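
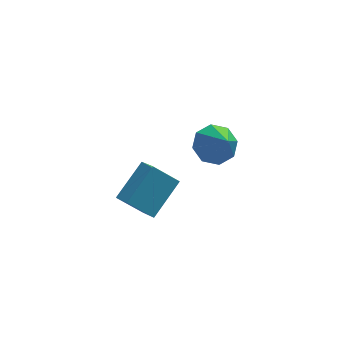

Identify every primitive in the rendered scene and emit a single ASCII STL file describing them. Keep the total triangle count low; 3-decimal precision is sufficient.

solid 
facet normal -0.169 0.626 -0.762
outer loop
vertex 3.746 -1.671 0.864
vertex 3.228 -2.204 0.541
vertex 3.164 -1.587 1.062
endloop
endfacet
facet normal 0.345 0.446 0.826
outer loop
vertex 3.746 -1.671 0.864
vertex 3.164 -1.587 1.062
vertex 3.512 -3.256 1.819
endloop
endfacet
facet normal -0.169 0.626 -0.762
outer loop
vertex 3.164 -1.587 1.062
vertex 3.228 -2.204 0.541
vertex 2.62 -1.865 0.954
endloop
endfacet
facet normal -0.342 0.328 0.880
outer loop
vertex 3.164 -1.587 1.062
vertex 2.62 -1.865 0.954
vertex 3.512 -3.256 1.819
endloop
endfacet
facet normal -0.168 0.626 -0.761
outer loop
vertex 2.62 -1.865 0.954
vertex 3.228 -2.204 0.541
vertex 2.433 -2.341 0.604
endloop
endfacet
facet normal -0.788 -0.132 0.601
outer loop
vertex 2.62 -1.865 0.954
vertex 2.433 -2.341 0.604
vertex 3.512 -3.256 1.819
endloop
endfacet
facet normal -0.168 0.626 -0.761
outer loop
vertex 2.433 -2.341 0.604
vertex 3.228 -2.204 0.541
vertex 2.711 -2.737 0.217
endloop
endfacet
facet normal -0.733 -0.663 0.152
outer loop
vertex 2.433 -2.341 0.604
vertex 2.711 -2.737 0.217
vertex 3.512 -3.256 1.819
endloop
endfacet
facet normal -0.169 0.626 -0.761
outer loop
vertex 2.711 -2.737 0.217
vertex 3.228 -2.204 0.541
vertex 3.293 -2.821 0.019
endloop
endfacet
facet normal -0.208 -0.956 -0.206
outer loop
vertex 2.711 -2.737 0.217
vertex 3.293 -2.821 0.019
vertex 3.512 -3.256 1.819
endloop
endfacet
facet normal -0.169 0.626 -0.761
outer loop
vertex 3.293 -2.821 0.019
vertex 3.228 -2.204 0.541
vertex 3.837 -2.543 0.127
endloop
endfacet
facet normal 0.480 -0.838 -0.261
outer loop
vertex 3.293 -2.821 0.019
vertex 3.837 -2.543 0.127
vertex 3.512 -3.256 1.819
endloop
endfacet
facet normal -0.169 0.626 -0.761
outer loop
vertex 3.837 -2.543 0.127
vertex 3.228 -2.204 0.541
vertex 4.024 -2.067 0.477
endloop
endfacet
facet normal 0.926 -0.378 0.019
outer loop
vertex 3.837 -2.543 0.127
vertex 4.024 -2.067 0.477
vertex 3.512 -3.256 1.819
endloop
endfacet
facet normal -0.169 0.626 -0.762
outer loop
vertex 4.024 -2.067 0.477
vertex 3.228 -2.204 0.541
vertex 3.746 -1.671 0.864
endloop
endfacet
facet normal 0.870 0.154 0.468
outer loop
vertex 4.024 -2.067 0.477
vertex 3.746 -1.671 0.864
vertex 3.512 -3.256 1.819
endloop
endfacet
facet normal -0.600 -0.605 -0.524
outer loop
vertex 1.1 -2.339 -3.43
vertex 0.176 -2.127 -2.616
vertex 0.792 -1.553 -3.985
endloop
endfacet
facet normal 0.740 -0.170 -0.651
outer loop
vertex 1.824 -0.513 -3.084
vertex 1.1 -2.339 -3.43
vertex 0.792 -1.553 -3.985
endloop
endfacet
facet normal -0.600 -0.604 -0.524
outer loop
vertex 0.792 -1.553 -3.985
vertex 0.176 -2.127 -2.616
vertex -0.132 -1.341 -3.17
endloop
endfacet
facet normal -0.305 0.778 -0.549
outer loop
vertex -0.132 -1.341 -3.17
vertex 1.824 -0.513 -3.084
vertex 0.792 -1.553 -3.985
endloop
endfacet
facet normal 0.305 -0.778 0.549
outer loop
vertex 1.1 -2.339 -3.43
vertex 1.208 -1.087 -1.715
vertex 0.176 -2.127 -2.616
endloop
endfacet
facet normal 0.739 -0.170 -0.652
outer loop
vertex 2.132 -1.299 -2.53
vertex 1.1 -2.339 -3.43
vertex 1.824 -0.513 -3.084
endloop
endfacet
facet normal 0.306 -0.778 0.549
outer loop
vertex 2.132 -1.299 -2.53
vertex 1.208 -1.087 -1.715
vertex 1.1 -2.339 -3.43
endloop
endfacet
facet normal -0.740 0.169 0.651
outer loop
vertex 0.176 -2.127 -2.616
vertex 1.208 -1.087 -1.715
vertex -0.132 -1.341 -3.17
endloop
endfacet
facet normal -0.305 0.778 -0.549
outer loop
vertex 0.9 -0.301 -2.27
vertex 1.824 -0.513 -3.084
vertex -0.132 -1.341 -3.17
endloop
endfacet
facet normal -0.739 0.170 0.651
outer loop
vertex -0.132 -1.341 -3.17
vertex 1.208 -1.087 -1.715
vertex 0.9 -0.301 -2.27
endloop
endfacet
facet normal 0.600 0.604 0.524
outer loop
vertex 0.9 -0.301 -2.27
vertex 2.132 -1.299 -2.53
vertex 1.824 -0.513 -3.084
endloop
endfacet
facet normal 0.600 0.605 0.523
outer loop
vertex 1.208 -1.087 -1.715
vertex 2.132 -1.299 -2.53
vertex 0.9 -0.301 -2.27
endloop
endfacet

endsolid


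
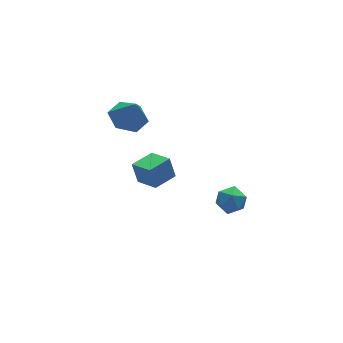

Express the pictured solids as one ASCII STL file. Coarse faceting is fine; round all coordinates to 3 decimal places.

solid 
facet normal -0.103 0.242 0.965
outer loop
vertex 1.773 -0.452 0.997
vertex 2.056 -1.002 1.165
vertex 2.41 -0.475 1.071
endloop
endfacet
facet normal -0.036 0.826 0.562
outer loop
vertex 1.773 -0.452 0.997
vertex 2.41 -0.475 1.071
vertex 2.156 -0.151 0.579
endloop
endfacet
facet normal -0.561 0.824 0.079
outer loop
vertex 1.773 -0.452 0.997
vertex 2.156 -0.151 0.579
vertex 1.646 -0.478 0.369
endloop
endfacet
facet normal -0.954 0.238 0.183
outer loop
vertex 1.773 -0.452 0.997
vertex 1.646 -0.478 0.369
vertex 1.584 -1.004 0.731
endloop
endfacet
facet normal -0.671 -0.122 0.731
outer loop
vertex 1.773 -0.452 0.997
vertex 1.584 -1.004 0.731
vertex 2.056 -1.002 1.165
endloop
endfacet
facet normal 0.586 0.782 0.213
outer loop
vertex 2.156 -0.151 0.579
vertex 2.41 -0.475 1.071
vertex 2.676 -0.516 0.489
endloop
endfacet
facet normal 0.475 -0.165 0.865
outer loop
vertex 2.41 -0.475 1.071
vertex 2.056 -1.002 1.165
vertex 2.614 -1.042 0.851
endloop
endfacet
facet normal -0.444 -0.753 0.486
outer loop
vertex 2.056 -1.002 1.165
vertex 1.584 -1.004 0.731
vertex 2.104 -1.369 0.641
endloop
endfacet
facet normal -0.901 -0.169 -0.400
outer loop
vertex 1.584 -1.004 0.731
vertex 1.646 -0.478 0.369
vertex 1.85 -1.045 0.149
endloop
endfacet
facet normal -0.265 0.778 -0.569
outer loop
vertex 1.646 -0.478 0.369
vertex 2.156 -0.151 0.579
vertex 2.204 -0.518 0.055
endloop
endfacet
facet normal 0.954 -0.238 -0.183
outer loop
vertex 2.487 -1.068 0.223
vertex 2.676 -0.516 0.489
vertex 2.614 -1.042 0.851
endloop
endfacet
facet normal 0.561 -0.824 -0.079
outer loop
vertex 2.487 -1.068 0.223
vertex 2.614 -1.042 0.851
vertex 2.104 -1.369 0.641
endloop
endfacet
facet normal 0.036 -0.826 -0.562
outer loop
vertex 2.487 -1.068 0.223
vertex 2.104 -1.369 0.641
vertex 1.85 -1.045 0.149
endloop
endfacet
facet normal 0.103 -0.242 -0.965
outer loop
vertex 2.487 -1.068 0.223
vertex 1.85 -1.045 0.149
vertex 2.204 -0.518 0.055
endloop
endfacet
facet normal 0.671 0.122 -0.731
outer loop
vertex 2.487 -1.068 0.223
vertex 2.204 -0.518 0.055
vertex 2.676 -0.516 0.489
endloop
endfacet
facet normal 0.901 0.169 0.400
outer loop
vertex 2.614 -1.042 0.851
vertex 2.676 -0.516 0.489
vertex 2.41 -0.475 1.071
endloop
endfacet
facet normal 0.265 -0.778 0.569
outer loop
vertex 2.104 -1.369 0.641
vertex 2.614 -1.042 0.851
vertex 2.056 -1.002 1.165
endloop
endfacet
facet normal -0.586 -0.782 -0.213
outer loop
vertex 1.85 -1.045 0.149
vertex 2.104 -1.369 0.641
vertex 1.584 -1.004 0.731
endloop
endfacet
facet normal -0.475 0.165 -0.865
outer loop
vertex 2.204 -0.518 0.055
vertex 1.85 -1.045 0.149
vertex 1.646 -0.478 0.369
endloop
endfacet
facet normal 0.444 0.753 -0.486
outer loop
vertex 2.676 -0.516 0.489
vertex 2.204 -0.518 0.055
vertex 2.156 -0.151 0.579
endloop
endfacet
facet normal -0.189 0.307 -0.933
outer loop
vertex 0.887 4.511 2.091
vertex 0.197 4.087 2.091
vertex 0.2 4.857 2.344
endloop
endfacet
facet normal 0.518 0.549 0.655
outer loop
vertex 0.887 4.511 2.091
vertex 0.2 4.857 2.344
vertex 0.403 3.753 3.109
endloop
endfacet
facet normal -0.189 0.307 -0.933
outer loop
vertex 0.2 4.857 2.344
vertex 0.197 4.087 2.091
vertex -0.49 4.433 2.344
endloop
endfacet
facet normal -0.309 0.503 0.807
outer loop
vertex 0.2 4.857 2.344
vertex -0.49 4.433 2.344
vertex 0.403 3.753 3.109
endloop
endfacet
facet normal -0.189 0.307 -0.933
outer loop
vertex -0.49 4.433 2.344
vertex 0.197 4.087 2.091
vertex -0.493 3.663 2.091
endloop
endfacet
facet normal -0.724 -0.213 0.656
outer loop
vertex -0.49 4.433 2.344
vertex -0.493 3.663 2.091
vertex 0.403 3.753 3.109
endloop
endfacet
facet normal -0.188 0.306 -0.933
outer loop
vertex -0.493 3.663 2.091
vertex 0.197 4.087 2.091
vertex 0.195 3.317 1.839
endloop
endfacet
facet normal -0.314 -0.881 0.354
outer loop
vertex -0.493 3.663 2.091
vertex 0.195 3.317 1.839
vertex 0.403 3.753 3.109
endloop
endfacet
facet normal -0.188 0.306 -0.933
outer loop
vertex 0.195 3.317 1.839
vertex 0.197 4.087 2.091
vertex 0.885 3.741 1.839
endloop
endfacet
facet normal 0.513 -0.834 0.202
outer loop
vertex 0.195 3.317 1.839
vertex 0.885 3.741 1.839
vertex 0.403 3.753 3.109
endloop
endfacet
facet normal -0.188 0.306 -0.933
outer loop
vertex 0.885 3.741 1.839
vertex 0.197 4.087 2.091
vertex 0.887 4.511 2.091
endloop
endfacet
facet normal 0.928 -0.118 0.353
outer loop
vertex 0.885 3.741 1.839
vertex 0.887 4.511 2.091
vertex 0.403 3.753 3.109
endloop
endfacet
facet normal -0.948 -0.319 -0.004
outer loop
vertex 0.554 2.95 -0.391
vertex 0.235 3.902 -0.761
vertex 0.66 2.646 -1.263
endloop
endfacet
facet normal 0.298 -0.889 0.346
outer loop
vertex 1.645 2.978 -1.259
vertex 0.554 2.95 -0.391
vertex 0.66 2.646 -1.263
endloop
endfacet
facet normal -0.948 -0.319 -0.004
outer loop
vertex 0.66 2.646 -1.263
vertex 0.235 3.902 -0.761
vertex 0.341 3.598 -1.633
endloop
endfacet
facet normal 0.114 -0.327 -0.938
outer loop
vertex 0.341 3.598 -1.633
vertex 1.645 2.978 -1.259
vertex 0.66 2.646 -1.263
endloop
endfacet
facet normal -0.114 0.327 0.938
outer loop
vertex 0.554 2.95 -0.391
vertex 1.22 4.234 -0.757
vertex 0.235 3.902 -0.761
endloop
endfacet
facet normal 0.298 -0.889 0.346
outer loop
vertex 1.539 3.282 -0.387
vertex 0.554 2.95 -0.391
vertex 1.645 2.978 -1.259
endloop
endfacet
facet normal -0.114 0.327 0.938
outer loop
vertex 1.539 3.282 -0.387
vertex 1.22 4.234 -0.757
vertex 0.554 2.95 -0.391
endloop
endfacet
facet normal -0.298 0.889 -0.346
outer loop
vertex 0.235 3.902 -0.761
vertex 1.22 4.234 -0.757
vertex 0.341 3.598 -1.633
endloop
endfacet
facet normal 0.114 -0.327 -0.938
outer loop
vertex 1.326 3.93 -1.629
vertex 1.645 2.978 -1.259
vertex 0.341 3.598 -1.633
endloop
endfacet
facet normal -0.298 0.889 -0.346
outer loop
vertex 0.341 3.598 -1.633
vertex 1.22 4.234 -0.757
vertex 1.326 3.93 -1.629
endloop
endfacet
facet normal 0.948 0.319 0.004
outer loop
vertex 1.326 3.93 -1.629
vertex 1.539 3.282 -0.387
vertex 1.645 2.978 -1.259
endloop
endfacet
facet normal 0.948 0.319 0.004
outer loop
vertex 1.22 4.234 -0.757
vertex 1.539 3.282 -0.387
vertex 1.326 3.93 -1.629
endloop
endfacet

endsolid


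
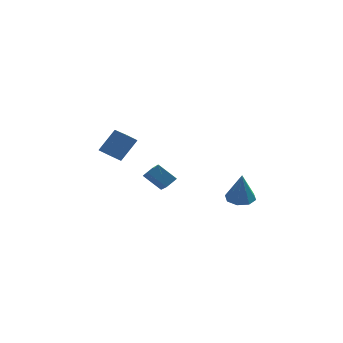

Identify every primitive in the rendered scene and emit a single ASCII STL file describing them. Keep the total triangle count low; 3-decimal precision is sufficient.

solid 
facet normal -0.613 -0.541 -0.576
outer loop
vertex -0.682 0.043 -4.18
vertex -1.751 0.249 -3.236
vertex -1.239 1.743 -5.182
endloop
endfacet
facet normal 0.741 -0.144 -0.656
outer loop
vertex -0.729 2.191 -4.704
vertex -0.682 0.043 -4.18
vertex -1.239 1.743 -5.182
endloop
endfacet
facet normal -0.613 -0.540 -0.576
outer loop
vertex -1.239 1.743 -5.182
vertex -1.751 0.249 -3.236
vertex -2.307 1.949 -4.238
endloop
endfacet
facet normal -0.271 0.830 -0.488
outer loop
vertex -2.307 1.949 -4.238
vertex -0.729 2.191 -4.704
vertex -1.239 1.743 -5.182
endloop
endfacet
facet normal 0.271 -0.830 0.488
outer loop
vertex -0.682 0.043 -4.18
vertex -1.241 0.697 -2.758
vertex -1.751 0.249 -3.236
endloop
endfacet
facet normal 0.742 -0.144 -0.655
outer loop
vertex -0.173 0.491 -3.702
vertex -0.682 0.043 -4.18
vertex -0.729 2.191 -4.704
endloop
endfacet
facet normal 0.272 -0.829 0.488
outer loop
vertex -0.173 0.491 -3.702
vertex -1.241 0.697 -2.758
vertex -0.682 0.043 -4.18
endloop
endfacet
facet normal -0.741 0.144 0.656
outer loop
vertex -1.751 0.249 -3.236
vertex -1.241 0.697 -2.758
vertex -2.307 1.949 -4.238
endloop
endfacet
facet normal -0.271 0.829 -0.488
outer loop
vertex -1.798 2.397 -3.76
vertex -0.729 2.191 -4.704
vertex -2.307 1.949 -4.238
endloop
endfacet
facet normal -0.742 0.143 0.655
outer loop
vertex -2.307 1.949 -4.238
vertex -1.241 0.697 -2.758
vertex -1.798 2.397 -3.76
endloop
endfacet
facet normal 0.613 0.540 0.576
outer loop
vertex -1.798 2.397 -3.76
vertex -0.173 0.491 -3.702
vertex -0.729 2.191 -4.704
endloop
endfacet
facet normal 0.613 0.540 0.576
outer loop
vertex -1.241 0.697 -2.758
vertex -0.173 0.491 -3.702
vertex -1.798 2.397 -3.76
endloop
endfacet
facet normal -0.655 -0.419 0.629
outer loop
vertex -3.387 2.929 -1.494
vertex -4.27 4.123 -1.619
vertex -4.207 2.181 -2.847
endloop
endfacet
facet normal 0.592 -0.801 0.084
outer loop
vertex -3.65 2.537 -3.381
vertex -3.387 2.929 -1.494
vertex -4.207 2.181 -2.847
endloop
endfacet
facet normal -0.655 -0.419 0.629
outer loop
vertex -4.207 2.181 -2.847
vertex -4.27 4.123 -1.619
vertex -5.09 3.375 -2.972
endloop
endfacet
facet normal -0.468 -0.427 -0.773
outer loop
vertex -5.09 3.375 -2.972
vertex -3.65 2.537 -3.381
vertex -4.207 2.181 -2.847
endloop
endfacet
facet normal 0.468 0.427 0.773
outer loop
vertex -3.387 2.929 -1.494
vertex -3.713 4.479 -2.153
vertex -4.27 4.123 -1.619
endloop
endfacet
facet normal 0.592 -0.801 0.084
outer loop
vertex -2.83 3.285 -2.028
vertex -3.387 2.929 -1.494
vertex -3.65 2.537 -3.381
endloop
endfacet
facet normal 0.468 0.427 0.773
outer loop
vertex -2.83 3.285 -2.028
vertex -3.713 4.479 -2.153
vertex -3.387 2.929 -1.494
endloop
endfacet
facet normal -0.592 0.801 -0.084
outer loop
vertex -4.27 4.123 -1.619
vertex -3.713 4.479 -2.153
vertex -5.09 3.375 -2.972
endloop
endfacet
facet normal -0.468 -0.427 -0.773
outer loop
vertex -4.533 3.731 -3.506
vertex -3.65 2.537 -3.381
vertex -5.09 3.375 -2.972
endloop
endfacet
facet normal -0.592 0.801 -0.084
outer loop
vertex -5.09 3.375 -2.972
vertex -3.713 4.479 -2.153
vertex -4.533 3.731 -3.506
endloop
endfacet
facet normal 0.655 0.419 -0.629
outer loop
vertex -4.533 3.731 -3.506
vertex -2.83 3.285 -2.028
vertex -3.65 2.537 -3.381
endloop
endfacet
facet normal 0.655 0.419 -0.629
outer loop
vertex -3.713 4.479 -2.153
vertex -2.83 3.285 -2.028
vertex -4.533 3.731 -3.506
endloop
endfacet
facet normal -0.062 0.241 -0.968
outer loop
vertex 4.311 -0.235 -4.73
vertex 3.449 -0.149 -4.653
vertex 4.13 0.384 -4.564
endloop
endfacet
facet normal 0.914 0.168 0.371
outer loop
vertex 4.311 -0.235 -4.73
vertex 4.13 0.384 -4.564
vertex 3.571 -0.631 -2.727
endloop
endfacet
facet normal -0.062 0.242 -0.968
outer loop
vertex 4.13 0.384 -4.564
vertex 3.449 -0.149 -4.653
vertex 3.55 0.691 -4.45
endloop
endfacet
facet normal 0.475 0.701 0.532
outer loop
vertex 4.13 0.384 -4.564
vertex 3.55 0.691 -4.45
vertex 3.571 -0.631 -2.727
endloop
endfacet
facet normal -0.063 0.242 -0.968
outer loop
vertex 3.55 0.691 -4.45
vertex 3.449 -0.149 -4.653
vertex 2.91 0.505 -4.455
endloop
endfacet
facet normal -0.229 0.771 0.594
outer loop
vertex 3.55 0.691 -4.45
vertex 2.91 0.505 -4.455
vertex 3.571 -0.631 -2.727
endloop
endfacet
facet normal -0.061 0.243 -0.968
outer loop
vertex 2.91 0.505 -4.455
vertex 3.449 -0.149 -4.653
vertex 2.586 -0.063 -4.577
endloop
endfacet
facet normal -0.785 0.336 0.521
outer loop
vertex 2.91 0.505 -4.455
vertex 2.586 -0.063 -4.577
vertex 3.571 -0.631 -2.727
endloop
endfacet
facet normal -0.061 0.242 -0.968
outer loop
vertex 2.586 -0.063 -4.577
vertex 3.449 -0.149 -4.653
vertex 2.767 -0.682 -4.743
endloop
endfacet
facet normal -0.867 -0.349 0.355
outer loop
vertex 2.586 -0.063 -4.577
vertex 2.767 -0.682 -4.743
vertex 3.571 -0.631 -2.727
endloop
endfacet
facet normal -0.062 0.243 -0.968
outer loop
vertex 2.767 -0.682 -4.743
vertex 3.449 -0.149 -4.653
vertex 3.347 -0.989 -4.857
endloop
endfacet
facet normal -0.429 -0.882 0.193
outer loop
vertex 2.767 -0.682 -4.743
vertex 3.347 -0.989 -4.857
vertex 3.571 -0.631 -2.727
endloop
endfacet
facet normal -0.061 0.243 -0.968
outer loop
vertex 3.347 -0.989 -4.857
vertex 3.449 -0.149 -4.653
vertex 3.987 -0.804 -4.851
endloop
endfacet
facet normal 0.274 -0.953 0.131
outer loop
vertex 3.347 -0.989 -4.857
vertex 3.987 -0.804 -4.851
vertex 3.571 -0.631 -2.727
endloop
endfacet
facet normal -0.062 0.241 -0.968
outer loop
vertex 3.987 -0.804 -4.851
vertex 3.449 -0.149 -4.653
vertex 4.311 -0.235 -4.73
endloop
endfacet
facet normal 0.831 -0.517 0.205
outer loop
vertex 3.987 -0.804 -4.851
vertex 4.311 -0.235 -4.73
vertex 3.571 -0.631 -2.727
endloop
endfacet

endsolid


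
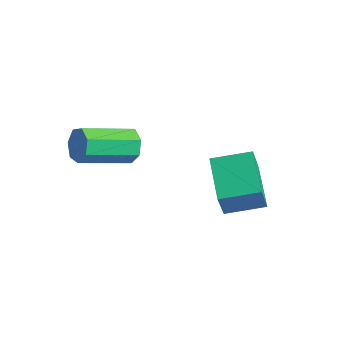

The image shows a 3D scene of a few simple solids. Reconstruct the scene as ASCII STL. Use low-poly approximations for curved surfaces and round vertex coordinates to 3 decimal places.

solid 
facet normal -0.766 0.544 0.343
outer loop
vertex 2.786 3.581 1.424
vertex 3.73 4.723 1.719
vertex 2.552 4.137 0.018
endloop
endfacet
facet normal -0.625 -0.756 -0.195
outer loop
vertex 3.93 3.157 -0.599
vertex 2.786 3.581 1.424
vertex 2.552 4.137 0.018
endloop
endfacet
facet normal -0.766 0.544 0.343
outer loop
vertex 2.552 4.137 0.018
vertex 3.73 4.723 1.719
vertex 3.495 5.279 0.313
endloop
endfacet
facet normal -0.153 0.364 -0.919
outer loop
vertex 3.495 5.279 0.313
vertex 3.93 3.157 -0.599
vertex 2.552 4.137 0.018
endloop
endfacet
facet normal 0.153 -0.364 0.919
outer loop
vertex 2.786 3.581 1.424
vertex 5.108 3.743 1.102
vertex 3.73 4.723 1.719
endloop
endfacet
facet normal -0.625 -0.756 -0.195
outer loop
vertex 4.165 2.601 0.807
vertex 2.786 3.581 1.424
vertex 3.93 3.157 -0.599
endloop
endfacet
facet normal 0.153 -0.364 0.919
outer loop
vertex 4.165 2.601 0.807
vertex 5.108 3.743 1.102
vertex 2.786 3.581 1.424
endloop
endfacet
facet normal 0.625 0.756 0.195
outer loop
vertex 3.73 4.723 1.719
vertex 5.108 3.743 1.102
vertex 3.495 5.279 0.313
endloop
endfacet
facet normal -0.153 0.364 -0.919
outer loop
vertex 4.874 4.299 -0.304
vertex 3.93 3.157 -0.599
vertex 3.495 5.279 0.313
endloop
endfacet
facet normal 0.625 0.756 0.195
outer loop
vertex 3.495 5.279 0.313
vertex 5.108 3.743 1.102
vertex 4.874 4.299 -0.304
endloop
endfacet
facet normal 0.766 -0.544 -0.343
outer loop
vertex 4.874 4.299 -0.304
vertex 4.165 2.601 0.807
vertex 3.93 3.157 -0.599
endloop
endfacet
facet normal 0.766 -0.544 -0.343
outer loop
vertex 5.108 3.743 1.102
vertex 4.165 2.601 0.807
vertex 4.874 4.299 -0.304
endloop
endfacet
facet normal 0.333 0.869 -0.365
outer loop
vertex 1.289 1.792 2.63
vertex 0.853 1.725 2.073
vertex 0.728 2.036 2.699
endloop
endfacet
facet normal 0.242 0.296 0.924
outer loop
vertex 1.289 1.792 2.63
vertex 0.728 2.036 2.699
vertex 0.603 0.002 3.383
endloop
endfacet
facet normal 0.242 0.296 0.924
outer loop
vertex 0.603 0.002 3.383
vertex 0.728 2.036 2.699
vertex 0.042 0.246 3.452
endloop
endfacet
facet normal -0.333 -0.869 0.366
outer loop
vertex 0.603 0.002 3.383
vertex 0.042 0.246 3.452
vertex 0.167 -0.065 2.827
endloop
endfacet
facet normal 0.332 0.869 -0.366
outer loop
vertex 0.728 2.036 2.699
vertex 0.853 1.725 2.073
vertex 0.261 2.046 2.298
endloop
endfacet
facet normal -0.560 0.494 0.665
outer loop
vertex 0.728 2.036 2.699
vertex 0.261 2.046 2.298
vertex 0.042 0.246 3.452
endloop
endfacet
facet normal -0.560 0.494 0.665
outer loop
vertex 0.042 0.246 3.452
vertex 0.261 2.046 2.298
vertex -0.425 0.256 3.051
endloop
endfacet
facet normal -0.333 -0.869 0.366
outer loop
vertex 0.042 0.246 3.452
vertex -0.425 0.256 3.051
vertex 0.167 -0.065 2.827
endloop
endfacet
facet normal 0.333 0.870 -0.364
outer loop
vertex 0.261 2.046 2.298
vertex 0.853 1.725 2.073
vertex 0.24 1.815 1.727
endloop
endfacet
facet normal -0.942 0.321 -0.095
outer loop
vertex 0.261 2.046 2.298
vertex 0.24 1.815 1.727
vertex -0.425 0.256 3.051
endloop
endfacet
facet normal -0.942 0.321 -0.096
outer loop
vertex -0.425 0.256 3.051
vertex 0.24 1.815 1.727
vertex -0.446 0.024 2.48
endloop
endfacet
facet normal -0.333 -0.869 0.365
outer loop
vertex -0.425 0.256 3.051
vertex -0.446 0.024 2.48
vertex 0.167 -0.065 2.827
endloop
endfacet
facet normal 0.334 0.868 -0.366
outer loop
vertex 0.24 1.815 1.727
vertex 0.853 1.725 2.073
vertex 0.68 1.515 1.417
endloop
endfacet
facet normal -0.615 -0.093 -0.783
outer loop
vertex 0.24 1.815 1.727
vertex 0.68 1.515 1.417
vertex -0.446 0.024 2.48
endloop
endfacet
facet normal -0.614 -0.095 -0.783
outer loop
vertex -0.446 0.024 2.48
vertex 0.68 1.515 1.417
vertex -0.006 -0.275 2.171
endloop
endfacet
facet normal -0.333 -0.869 0.366
outer loop
vertex -0.446 0.024 2.48
vertex -0.006 -0.275 2.171
vertex 0.167 -0.065 2.827
endloop
endfacet
facet normal 0.333 0.869 -0.366
outer loop
vertex 0.68 1.515 1.417
vertex 0.853 1.725 2.073
vertex 1.251 1.374 1.602
endloop
endfacet
facet normal 0.177 -0.439 -0.881
outer loop
vertex 0.68 1.515 1.417
vertex 1.251 1.374 1.602
vertex -0.006 -0.275 2.171
endloop
endfacet
facet normal 0.176 -0.438 -0.882
outer loop
vertex -0.006 -0.275 2.171
vertex 1.251 1.374 1.602
vertex 0.565 -0.416 2.355
endloop
endfacet
facet normal -0.333 -0.869 0.366
outer loop
vertex -0.006 -0.275 2.171
vertex 0.565 -0.416 2.355
vertex 0.167 -0.065 2.827
endloop
endfacet
facet normal 0.333 0.869 -0.366
outer loop
vertex 1.251 1.374 1.602
vertex 0.853 1.725 2.073
vertex 1.522 1.497 2.141
endloop
endfacet
facet normal 0.834 -0.453 -0.316
outer loop
vertex 1.251 1.374 1.602
vertex 1.522 1.497 2.141
vertex 0.565 -0.416 2.355
endloop
endfacet
facet normal 0.834 -0.453 -0.316
outer loop
vertex 0.565 -0.416 2.355
vertex 1.522 1.497 2.141
vertex 0.836 -0.293 2.894
endloop
endfacet
facet normal -0.333 -0.869 0.366
outer loop
vertex 0.565 -0.416 2.355
vertex 0.836 -0.293 2.894
vertex 0.167 -0.065 2.827
endloop
endfacet
facet normal 0.333 0.869 -0.365
outer loop
vertex 1.522 1.497 2.141
vertex 0.853 1.725 2.073
vertex 1.289 1.792 2.63
endloop
endfacet
facet normal 0.864 -0.126 0.488
outer loop
vertex 1.522 1.497 2.141
vertex 1.289 1.792 2.63
vertex 0.836 -0.293 2.894
endloop
endfacet
facet normal 0.864 -0.126 0.488
outer loop
vertex 0.836 -0.293 2.894
vertex 1.289 1.792 2.63
vertex 0.603 0.002 3.383
endloop
endfacet
facet normal -0.333 -0.869 0.366
outer loop
vertex 0.836 -0.293 2.894
vertex 0.603 0.002 3.383
vertex 0.167 -0.065 2.827
endloop
endfacet

endsolid


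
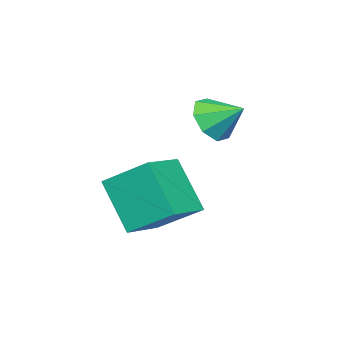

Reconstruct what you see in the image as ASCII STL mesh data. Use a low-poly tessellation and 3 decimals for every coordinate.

solid 
facet normal -0.977 0.013 -0.212
outer loop
vertex -2.914 -0.693 1.177
vertex -3.111 0.781 2.173
vertex -2.544 0.458 -0.454
endloop
endfacet
facet normal 0.110 -0.824 -0.556
outer loop
vertex -1.069 0.439 -0.133
vertex -2.914 -0.693 1.177
vertex -2.544 0.458 -0.454
endloop
endfacet
facet normal -0.977 0.012 -0.212
outer loop
vertex -2.544 0.458 -0.454
vertex -3.111 0.781 2.173
vertex -2.742 1.932 0.543
endloop
endfacet
facet normal 0.182 0.568 -0.803
outer loop
vertex -2.742 1.932 0.543
vertex -1.069 0.439 -0.133
vertex -2.544 0.458 -0.454
endloop
endfacet
facet normal -0.182 -0.567 0.803
outer loop
vertex -2.914 -0.693 1.177
vertex -1.636 0.762 2.494
vertex -3.111 0.781 2.173
endloop
endfacet
facet normal 0.110 -0.823 -0.557
outer loop
vertex -1.438 -0.712 1.497
vertex -2.914 -0.693 1.177
vertex -1.069 0.439 -0.133
endloop
endfacet
facet normal -0.181 -0.568 0.803
outer loop
vertex -1.438 -0.712 1.497
vertex -1.636 0.762 2.494
vertex -2.914 -0.693 1.177
endloop
endfacet
facet normal -0.110 0.823 0.556
outer loop
vertex -3.111 0.781 2.173
vertex -1.636 0.762 2.494
vertex -2.742 1.932 0.543
endloop
endfacet
facet normal 0.181 0.567 -0.803
outer loop
vertex -1.266 1.913 0.863
vertex -1.069 0.439 -0.133
vertex -2.742 1.932 0.543
endloop
endfacet
facet normal -0.110 0.824 0.556
outer loop
vertex -2.742 1.932 0.543
vertex -1.636 0.762 2.494
vertex -1.266 1.913 0.863
endloop
endfacet
facet normal 0.977 -0.013 0.212
outer loop
vertex -1.266 1.913 0.863
vertex -1.438 -0.712 1.497
vertex -1.069 0.439 -0.133
endloop
endfacet
facet normal 0.977 -0.013 0.213
outer loop
vertex -1.636 0.762 2.494
vertex -1.438 -0.712 1.497
vertex -1.266 1.913 0.863
endloop
endfacet
facet normal 0.088 -0.853 -0.514
outer loop
vertex -3.515 1.866 2.98
vertex -3.907 1.436 3.627
vertex -4.176 1.842 2.906
endloop
endfacet
facet normal 0.013 0.910 -0.414
outer loop
vertex -3.515 1.866 2.98
vertex -4.176 1.842 2.906
vertex -4.013 2.444 4.233
endloop
endfacet
facet normal 0.089 -0.853 -0.514
outer loop
vertex -4.176 1.842 2.906
vertex -3.907 1.436 3.627
vertex -4.68 1.58 3.254
endloop
endfacet
facet normal -0.586 0.763 -0.274
outer loop
vertex -4.176 1.842 2.906
vertex -4.68 1.58 3.254
vertex -4.013 2.444 4.233
endloop
endfacet
facet normal 0.089 -0.854 -0.513
outer loop
vertex -4.68 1.58 3.254
vertex -3.907 1.436 3.627
vertex -4.731 1.234 3.821
endloop
endfacet
facet normal -0.871 0.450 0.196
outer loop
vertex -4.68 1.58 3.254
vertex -4.731 1.234 3.821
vertex -4.013 2.444 4.233
endloop
endfacet
facet normal 0.089 -0.854 -0.512
outer loop
vertex -4.731 1.234 3.821
vertex -3.907 1.436 3.627
vertex -4.3 1.007 4.274
endloop
endfacet
facet normal -0.676 0.155 0.721
outer loop
vertex -4.731 1.234 3.821
vertex -4.3 1.007 4.274
vertex -4.013 2.444 4.233
endloop
endfacet
facet normal 0.088 -0.854 -0.513
outer loop
vertex -4.3 1.007 4.274
vertex -3.907 1.436 3.627
vertex -3.639 1.031 4.348
endloop
endfacet
facet normal -0.113 0.051 0.992
outer loop
vertex -4.3 1.007 4.274
vertex -3.639 1.031 4.348
vertex -4.013 2.444 4.233
endloop
endfacet
facet normal 0.090 -0.854 -0.513
outer loop
vertex -3.639 1.031 4.348
vertex -3.907 1.436 3.627
vertex -3.135 1.293 4.0
endloop
endfacet
facet normal 0.485 0.198 0.852
outer loop
vertex -3.639 1.031 4.348
vertex -3.135 1.293 4.0
vertex -4.013 2.444 4.233
endloop
endfacet
facet normal 0.090 -0.853 -0.514
outer loop
vertex -3.135 1.293 4.0
vertex -3.907 1.436 3.627
vertex -3.084 1.639 3.434
endloop
endfacet
facet normal 0.771 0.511 0.382
outer loop
vertex -3.135 1.293 4.0
vertex -3.084 1.639 3.434
vertex -4.013 2.444 4.233
endloop
endfacet
facet normal 0.090 -0.854 -0.513
outer loop
vertex -3.084 1.639 3.434
vertex -3.907 1.436 3.627
vertex -3.515 1.866 2.98
endloop
endfacet
facet normal 0.575 0.806 -0.143
outer loop
vertex -3.084 1.639 3.434
vertex -3.515 1.866 2.98
vertex -4.013 2.444 4.233
endloop
endfacet

endsolid


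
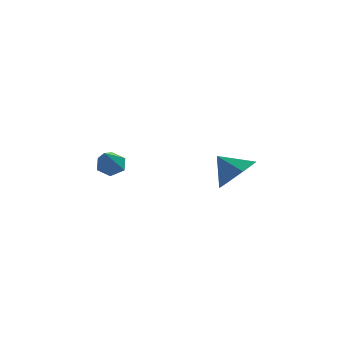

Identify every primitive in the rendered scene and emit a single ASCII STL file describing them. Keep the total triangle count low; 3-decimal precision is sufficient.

solid 
facet normal -0.142 0.793 -0.592
outer loop
vertex -2.449 -0.315 1.975
vertex -2.972 -0.247 2.191
vertex -2.527 0.014 2.434
endloop
endfacet
facet normal 0.984 -0.015 0.178
outer loop
vertex -2.449 -0.315 1.975
vertex -2.527 0.014 2.434
vertex -2.708 -1.713 3.289
endloop
endfacet
facet normal -0.142 0.793 -0.592
outer loop
vertex -2.527 0.014 2.434
vertex -2.972 -0.247 2.191
vertex -3.05 0.082 2.65
endloop
endfacet
facet normal 0.395 0.374 0.839
outer loop
vertex -2.527 0.014 2.434
vertex -3.05 0.082 2.65
vertex -2.708 -1.713 3.289
endloop
endfacet
facet normal -0.143 0.793 -0.593
outer loop
vertex -3.05 0.082 2.65
vertex -2.972 -0.247 2.191
vertex -3.495 -0.179 2.408
endloop
endfacet
facet normal -0.551 0.185 0.814
outer loop
vertex -3.05 0.082 2.65
vertex -3.495 -0.179 2.408
vertex -2.708 -1.713 3.289
endloop
endfacet
facet normal -0.143 0.793 -0.593
outer loop
vertex -3.495 -0.179 2.408
vertex -2.972 -0.247 2.191
vertex -3.416 -0.508 1.949
endloop
endfacet
facet normal -0.910 -0.395 0.126
outer loop
vertex -3.495 -0.179 2.408
vertex -3.416 -0.508 1.949
vertex -2.708 -1.713 3.289
endloop
endfacet
facet normal -0.142 0.792 -0.594
outer loop
vertex -3.416 -0.508 1.949
vertex -2.972 -0.247 2.191
vertex -2.893 -0.576 1.733
endloop
endfacet
facet normal -0.322 -0.782 -0.533
outer loop
vertex -3.416 -0.508 1.949
vertex -2.893 -0.576 1.733
vertex -2.708 -1.713 3.289
endloop
endfacet
facet normal -0.142 0.792 -0.594
outer loop
vertex -2.893 -0.576 1.733
vertex -2.972 -0.247 2.191
vertex -2.449 -0.315 1.975
endloop
endfacet
facet normal 0.625 -0.593 -0.508
outer loop
vertex -2.893 -0.576 1.733
vertex -2.449 -0.315 1.975
vertex -2.708 -1.713 3.289
endloop
endfacet
facet normal 0.727 -0.065 -0.684
outer loop
vertex 1.239 4.181 1.179
vertex 0.772 3.432 0.753
vertex 0.684 4.39 0.569
endloop
endfacet
facet normal -0.261 0.815 0.517
outer loop
vertex 1.239 4.181 1.179
vertex 0.684 4.39 0.569
vertex -0.092 3.508 1.567
endloop
endfacet
facet normal 0.727 -0.064 -0.683
outer loop
vertex 0.684 4.39 0.569
vertex 0.772 3.432 0.753
vertex 0.196 3.877 0.098
endloop
endfacet
facet normal -0.736 0.677 0.026
outer loop
vertex 0.684 4.39 0.569
vertex 0.196 3.877 0.098
vertex -0.092 3.508 1.567
endloop
endfacet
facet normal 0.727 -0.064 -0.683
outer loop
vertex 0.196 3.877 0.098
vertex 0.772 3.432 0.753
vertex 0.142 3.029 0.12
endloop
endfacet
facet normal -0.982 0.058 -0.178
outer loop
vertex 0.196 3.877 0.098
vertex 0.142 3.029 0.12
vertex -0.092 3.508 1.567
endloop
endfacet
facet normal 0.727 -0.064 -0.683
outer loop
vertex 0.142 3.029 0.12
vertex 0.772 3.432 0.753
vertex 0.563 2.484 0.619
endloop
endfacet
facet normal -0.815 -0.576 0.059
outer loop
vertex 0.142 3.029 0.12
vertex 0.563 2.484 0.619
vertex -0.092 3.508 1.567
endloop
endfacet
facet normal 0.727 -0.064 -0.684
outer loop
vertex 0.563 2.484 0.619
vertex 0.772 3.432 0.753
vertex 1.142 2.652 1.219
endloop
endfacet
facet normal -0.361 -0.747 0.558
outer loop
vertex 0.563 2.484 0.619
vertex 1.142 2.652 1.219
vertex -0.092 3.508 1.567
endloop
endfacet
facet normal 0.727 -0.064 -0.684
outer loop
vertex 1.142 2.652 1.219
vertex 0.772 3.432 0.753
vertex 1.443 3.408 1.468
endloop
endfacet
facet normal 0.040 -0.327 0.944
outer loop
vertex 1.142 2.652 1.219
vertex 1.443 3.408 1.468
vertex -0.092 3.508 1.567
endloop
endfacet
facet normal 0.727 -0.064 -0.684
outer loop
vertex 1.443 3.408 1.468
vertex 0.772 3.432 0.753
vertex 1.239 4.181 1.179
endloop
endfacet
facet normal 0.084 0.368 0.926
outer loop
vertex 1.443 3.408 1.468
vertex 1.239 4.181 1.179
vertex -0.092 3.508 1.567
endloop
endfacet

endsolid


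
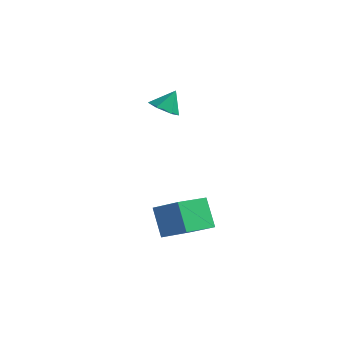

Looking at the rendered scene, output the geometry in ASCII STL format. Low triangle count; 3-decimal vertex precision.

solid 
facet normal -0.826 0.083 -0.558
outer loop
vertex 1.302 -4.089 -0.316
vertex 1.742 -2.511 -0.733
vertex 2.107 -4.651 -1.592
endloop
endfacet
facet normal -0.260 -0.933 0.247
outer loop
vertex 3.478 -4.789 -0.667
vertex 1.302 -4.089 -0.316
vertex 2.107 -4.651 -1.592
endloop
endfacet
facet normal -0.826 0.083 -0.557
outer loop
vertex 2.107 -4.651 -1.592
vertex 1.742 -2.511 -0.733
vertex 2.546 -3.073 -2.009
endloop
endfacet
facet normal 0.500 -0.349 -0.793
outer loop
vertex 2.546 -3.073 -2.009
vertex 3.478 -4.789 -0.667
vertex 2.107 -4.651 -1.592
endloop
endfacet
facet normal -0.500 0.349 0.793
outer loop
vertex 1.302 -4.089 -0.316
vertex 3.113 -2.649 0.192
vertex 1.742 -2.511 -0.733
endloop
endfacet
facet normal -0.260 -0.933 0.247
outer loop
vertex 2.674 -4.227 0.609
vertex 1.302 -4.089 -0.316
vertex 3.478 -4.789 -0.667
endloop
endfacet
facet normal -0.500 0.349 0.793
outer loop
vertex 2.674 -4.227 0.609
vertex 3.113 -2.649 0.192
vertex 1.302 -4.089 -0.316
endloop
endfacet
facet normal 0.261 0.933 -0.247
outer loop
vertex 1.742 -2.511 -0.733
vertex 3.113 -2.649 0.192
vertex 2.546 -3.073 -2.009
endloop
endfacet
facet normal 0.500 -0.349 -0.793
outer loop
vertex 3.918 -3.211 -1.084
vertex 3.478 -4.789 -0.667
vertex 2.546 -3.073 -2.009
endloop
endfacet
facet normal 0.260 0.933 -0.247
outer loop
vertex 2.546 -3.073 -2.009
vertex 3.113 -2.649 0.192
vertex 3.918 -3.211 -1.084
endloop
endfacet
facet normal 0.826 -0.083 0.557
outer loop
vertex 3.918 -3.211 -1.084
vertex 2.674 -4.227 0.609
vertex 3.478 -4.789 -0.667
endloop
endfacet
facet normal 0.826 -0.082 0.557
outer loop
vertex 3.113 -2.649 0.192
vertex 2.674 -4.227 0.609
vertex 3.918 -3.211 -1.084
endloop
endfacet
facet normal -0.212 -0.539 -0.815
outer loop
vertex -1.482 2.28 1.515
vertex -2.139 1.981 1.883
vertex -2.193 2.662 1.447
endloop
endfacet
facet normal 0.478 0.874 -0.090
outer loop
vertex -1.482 2.28 1.515
vertex -2.193 2.662 1.447
vertex -1.881 2.639 2.877
endloop
endfacet
facet normal -0.211 -0.539 -0.816
outer loop
vertex -2.193 2.662 1.447
vertex -2.139 1.981 1.883
vertex -2.85 2.364 1.814
endloop
endfacet
facet normal -0.367 0.925 0.095
outer loop
vertex -2.193 2.662 1.447
vertex -2.85 2.364 1.814
vertex -1.881 2.639 2.877
endloop
endfacet
facet normal -0.211 -0.539 -0.816
outer loop
vertex -2.85 2.364 1.814
vertex -2.139 1.981 1.883
vertex -2.796 1.683 2.25
endloop
endfacet
facet normal -0.740 0.320 0.592
outer loop
vertex -2.85 2.364 1.814
vertex -2.796 1.683 2.25
vertex -1.881 2.639 2.877
endloop
endfacet
facet normal -0.212 -0.538 -0.816
outer loop
vertex -2.796 1.683 2.25
vertex -2.139 1.981 1.883
vertex -2.086 1.301 2.318
endloop
endfacet
facet normal -0.267 -0.336 0.903
outer loop
vertex -2.796 1.683 2.25
vertex -2.086 1.301 2.318
vertex -1.881 2.639 2.877
endloop
endfacet
facet normal -0.211 -0.538 -0.816
outer loop
vertex -2.086 1.301 2.318
vertex -2.139 1.981 1.883
vertex -1.428 1.599 1.951
endloop
endfacet
facet normal 0.577 -0.389 0.719
outer loop
vertex -2.086 1.301 2.318
vertex -1.428 1.599 1.951
vertex -1.881 2.639 2.877
endloop
endfacet
facet normal -0.212 -0.539 -0.815
outer loop
vertex -1.428 1.599 1.951
vertex -2.139 1.981 1.883
vertex -1.482 2.28 1.515
endloop
endfacet
facet normal 0.951 0.217 0.221
outer loop
vertex -1.428 1.599 1.951
vertex -1.482 2.28 1.515
vertex -1.881 2.639 2.877
endloop
endfacet

endsolid


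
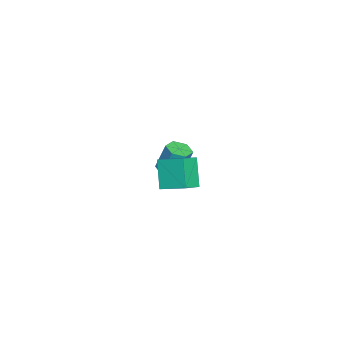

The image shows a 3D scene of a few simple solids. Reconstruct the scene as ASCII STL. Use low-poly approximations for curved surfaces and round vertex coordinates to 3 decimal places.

solid 
facet normal 0.006 -0.312 -0.950
outer loop
vertex -1.377 -1.526 -1.629
vertex -1.936 -1.32 -1.7
vertex -1.468 -0.962 -1.815
endloop
endfacet
facet normal 0.988 0.146 -0.042
outer loop
vertex -1.377 -1.526 -1.629
vertex -1.468 -0.962 -1.815
vertex -1.385 -1.086 -0.29
endloop
endfacet
facet normal 0.988 0.146 -0.042
outer loop
vertex -1.385 -1.086 -0.29
vertex -1.468 -0.962 -1.815
vertex -1.476 -0.523 -0.475
endloop
endfacet
facet normal -0.004 0.312 0.950
outer loop
vertex -1.385 -1.086 -0.29
vertex -1.476 -0.523 -0.475
vertex -1.944 -0.88 -0.36
endloop
endfacet
facet normal 0.004 -0.311 -0.950
outer loop
vertex -1.468 -0.962 -1.815
vertex -1.936 -1.32 -1.7
vertex -2.027 -0.756 -1.885
endloop
endfacet
facet normal 0.363 0.886 -0.288
outer loop
vertex -1.468 -0.962 -1.815
vertex -2.027 -0.756 -1.885
vertex -1.476 -0.523 -0.475
endloop
endfacet
facet normal 0.363 0.886 -0.288
outer loop
vertex -1.476 -0.523 -0.475
vertex -2.027 -0.756 -1.885
vertex -2.035 -0.317 -0.545
endloop
endfacet
facet normal -0.004 0.312 0.950
outer loop
vertex -1.476 -0.523 -0.475
vertex -2.035 -0.317 -0.545
vertex -1.944 -0.88 -0.36
endloop
endfacet
facet normal 0.004 -0.311 -0.950
outer loop
vertex -2.027 -0.756 -1.885
vertex -1.936 -1.32 -1.7
vertex -2.495 -1.114 -1.77
endloop
endfacet
facet normal -0.626 0.740 -0.246
outer loop
vertex -2.027 -0.756 -1.885
vertex -2.495 -1.114 -1.77
vertex -2.035 -0.317 -0.545
endloop
endfacet
facet normal -0.625 0.740 -0.247
outer loop
vertex -2.035 -0.317 -0.545
vertex -2.495 -1.114 -1.77
vertex -2.503 -0.674 -0.431
endloop
endfacet
facet normal -0.006 0.311 0.950
outer loop
vertex -2.035 -0.317 -0.545
vertex -2.503 -0.674 -0.431
vertex -1.944 -0.88 -0.36
endloop
endfacet
facet normal 0.004 -0.312 -0.950
outer loop
vertex -2.495 -1.114 -1.77
vertex -1.936 -1.32 -1.7
vertex -2.404 -1.677 -1.585
endloop
endfacet
facet normal -0.988 -0.146 0.042
outer loop
vertex -2.495 -1.114 -1.77
vertex -2.404 -1.677 -1.585
vertex -2.503 -0.674 -0.431
endloop
endfacet
facet normal -0.988 -0.146 0.042
outer loop
vertex -2.503 -0.674 -0.431
vertex -2.404 -1.677 -1.585
vertex -2.412 -1.238 -0.245
endloop
endfacet
facet normal -0.006 0.312 0.950
outer loop
vertex -2.503 -0.674 -0.431
vertex -2.412 -1.238 -0.245
vertex -1.944 -0.88 -0.36
endloop
endfacet
facet normal 0.004 -0.312 -0.950
outer loop
vertex -2.404 -1.677 -1.585
vertex -1.936 -1.32 -1.7
vertex -1.845 -1.883 -1.515
endloop
endfacet
facet normal -0.363 -0.886 0.288
outer loop
vertex -2.404 -1.677 -1.585
vertex -1.845 -1.883 -1.515
vertex -2.412 -1.238 -0.245
endloop
endfacet
facet normal -0.363 -0.886 0.288
outer loop
vertex -2.412 -1.238 -0.245
vertex -1.845 -1.883 -1.515
vertex -1.853 -1.444 -0.175
endloop
endfacet
facet normal -0.004 0.311 0.950
outer loop
vertex -2.412 -1.238 -0.245
vertex -1.853 -1.444 -0.175
vertex -1.944 -0.88 -0.36
endloop
endfacet
facet normal 0.006 -0.311 -0.950
outer loop
vertex -1.845 -1.883 -1.515
vertex -1.936 -1.32 -1.7
vertex -1.377 -1.526 -1.629
endloop
endfacet
facet normal 0.625 -0.741 0.246
outer loop
vertex -1.845 -1.883 -1.515
vertex -1.377 -1.526 -1.629
vertex -1.853 -1.444 -0.175
endloop
endfacet
facet normal 0.626 -0.739 0.247
outer loop
vertex -1.853 -1.444 -0.175
vertex -1.377 -1.526 -1.629
vertex -1.385 -1.086 -0.29
endloop
endfacet
facet normal -0.004 0.311 0.950
outer loop
vertex -1.853 -1.444 -0.175
vertex -1.385 -1.086 -0.29
vertex -1.944 -0.88 -0.36
endloop
endfacet
facet normal -0.534 -0.174 0.828
outer loop
vertex 3.099 -0.777 2.455
vertex 3.409 0.291 2.879
vertex 2.335 -0.391 2.043
endloop
endfacet
facet normal -0.261 -0.897 -0.357
outer loop
vertex 3.071 -0.151 0.901
vertex 3.099 -0.777 2.455
vertex 2.335 -0.391 2.043
endloop
endfacet
facet normal -0.534 -0.174 0.828
outer loop
vertex 2.335 -0.391 2.043
vertex 3.409 0.291 2.879
vertex 2.645 0.677 2.467
endloop
endfacet
facet normal -0.805 0.406 -0.433
outer loop
vertex 2.645 0.677 2.467
vertex 3.071 -0.151 0.901
vertex 2.335 -0.391 2.043
endloop
endfacet
facet normal 0.805 -0.406 0.433
outer loop
vertex 3.099 -0.777 2.455
vertex 4.145 0.531 1.737
vertex 3.409 0.291 2.879
endloop
endfacet
facet normal -0.261 -0.897 -0.357
outer loop
vertex 3.835 -0.537 1.313
vertex 3.099 -0.777 2.455
vertex 3.071 -0.151 0.901
endloop
endfacet
facet normal 0.805 -0.406 0.433
outer loop
vertex 3.835 -0.537 1.313
vertex 4.145 0.531 1.737
vertex 3.099 -0.777 2.455
endloop
endfacet
facet normal 0.261 0.897 0.357
outer loop
vertex 3.409 0.291 2.879
vertex 4.145 0.531 1.737
vertex 2.645 0.677 2.467
endloop
endfacet
facet normal -0.805 0.406 -0.433
outer loop
vertex 3.381 0.917 1.325
vertex 3.071 -0.151 0.901
vertex 2.645 0.677 2.467
endloop
endfacet
facet normal 0.261 0.897 0.357
outer loop
vertex 2.645 0.677 2.467
vertex 4.145 0.531 1.737
vertex 3.381 0.917 1.325
endloop
endfacet
facet normal 0.534 0.174 -0.828
outer loop
vertex 3.381 0.917 1.325
vertex 3.835 -0.537 1.313
vertex 3.071 -0.151 0.901
endloop
endfacet
facet normal 0.534 0.174 -0.828
outer loop
vertex 4.145 0.531 1.737
vertex 3.835 -0.537 1.313
vertex 3.381 0.917 1.325
endloop
endfacet

endsolid


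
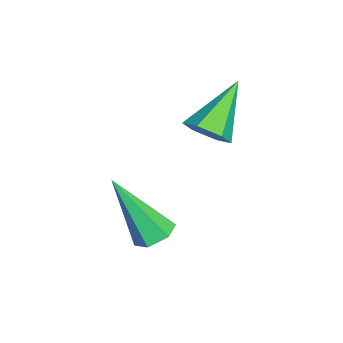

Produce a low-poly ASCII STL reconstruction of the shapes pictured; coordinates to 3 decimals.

solid 
facet normal 0.190 0.497 -0.847
outer loop
vertex 2.881 1.466 -1.402
vertex 2.321 1.651 -1.419
vertex 2.729 1.972 -1.139
endloop
endfacet
facet normal 0.875 0.011 0.484
outer loop
vertex 2.881 1.466 -1.402
vertex 2.729 1.972 -1.139
vertex 1.919 0.609 0.359
endloop
endfacet
facet normal 0.191 0.496 -0.847
outer loop
vertex 2.729 1.972 -1.139
vertex 2.321 1.651 -1.419
vertex 2.169 2.157 -1.157
endloop
endfacet
facet normal 0.198 0.669 0.716
outer loop
vertex 2.729 1.972 -1.139
vertex 2.169 2.157 -1.157
vertex 1.919 0.609 0.359
endloop
endfacet
facet normal 0.192 0.496 -0.847
outer loop
vertex 2.169 2.157 -1.157
vertex 2.321 1.651 -1.419
vertex 1.761 1.837 -1.437
endloop
endfacet
facet normal -0.721 0.541 0.433
outer loop
vertex 2.169 2.157 -1.157
vertex 1.761 1.837 -1.437
vertex 1.919 0.609 0.359
endloop
endfacet
facet normal 0.192 0.495 -0.847
outer loop
vertex 1.761 1.837 -1.437
vertex 2.321 1.651 -1.419
vertex 1.912 1.33 -1.699
endloop
endfacet
facet normal -0.966 -0.245 -0.083
outer loop
vertex 1.761 1.837 -1.437
vertex 1.912 1.33 -1.699
vertex 1.919 0.609 0.359
endloop
endfacet
facet normal 0.190 0.497 -0.847
outer loop
vertex 1.912 1.33 -1.699
vertex 2.321 1.651 -1.419
vertex 2.472 1.145 -1.682
endloop
endfacet
facet normal -0.289 -0.904 -0.316
outer loop
vertex 1.912 1.33 -1.699
vertex 2.472 1.145 -1.682
vertex 1.919 0.609 0.359
endloop
endfacet
facet normal 0.190 0.497 -0.847
outer loop
vertex 2.472 1.145 -1.682
vertex 2.321 1.651 -1.419
vertex 2.881 1.466 -1.402
endloop
endfacet
facet normal 0.631 -0.775 -0.033
outer loop
vertex 2.472 1.145 -1.682
vertex 2.881 1.466 -1.402
vertex 1.919 0.609 0.359
endloop
endfacet
facet normal 0.630 -0.454 -0.630
outer loop
vertex 1.23 2.684 1.8
vertex 0.891 2.935 1.28
vertex 1.402 3.279 1.543
endloop
endfacet
facet normal 0.501 0.217 0.838
outer loop
vertex 1.23 2.684 1.8
vertex 1.402 3.279 1.543
vertex -0.231 3.745 2.4
endloop
endfacet
facet normal 0.630 -0.455 -0.629
outer loop
vertex 1.402 3.279 1.543
vertex 0.891 2.935 1.28
vertex 1.063 3.529 1.023
endloop
endfacet
facet normal 0.364 0.910 0.200
outer loop
vertex 1.402 3.279 1.543
vertex 1.063 3.529 1.023
vertex -0.231 3.745 2.4
endloop
endfacet
facet normal 0.630 -0.455 -0.629
outer loop
vertex 1.063 3.529 1.023
vertex 0.891 2.935 1.28
vertex 0.552 3.186 0.759
endloop
endfacet
facet normal -0.331 0.834 -0.442
outer loop
vertex 1.063 3.529 1.023
vertex 0.552 3.186 0.759
vertex -0.231 3.745 2.4
endloop
endfacet
facet normal 0.630 -0.456 -0.629
outer loop
vertex 0.552 3.186 0.759
vertex 0.891 2.935 1.28
vertex 0.379 2.592 1.016
endloop
endfacet
facet normal -0.892 0.066 -0.448
outer loop
vertex 0.552 3.186 0.759
vertex 0.379 2.592 1.016
vertex -0.231 3.745 2.4
endloop
endfacet
facet normal 0.630 -0.456 -0.629
outer loop
vertex 0.379 2.592 1.016
vertex 0.891 2.935 1.28
vertex 0.718 2.341 1.537
endloop
endfacet
facet normal -0.756 -0.627 0.189
outer loop
vertex 0.379 2.592 1.016
vertex 0.718 2.341 1.537
vertex -0.231 3.745 2.4
endloop
endfacet
facet normal 0.629 -0.456 -0.630
outer loop
vertex 0.718 2.341 1.537
vertex 0.891 2.935 1.28
vertex 1.23 2.684 1.8
endloop
endfacet
facet normal -0.058 -0.551 0.832
outer loop
vertex 0.718 2.341 1.537
vertex 1.23 2.684 1.8
vertex -0.231 3.745 2.4
endloop
endfacet

endsolid


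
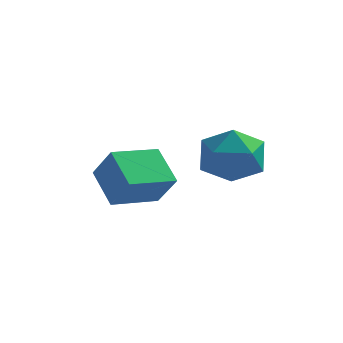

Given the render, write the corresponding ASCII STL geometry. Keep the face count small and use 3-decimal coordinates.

solid 
facet normal -0.790 0.552 0.267
outer loop
vertex 0.699 -1.583 -1.709
vertex 0.567 -2.218 -0.789
vertex 1.219 -1.302 -0.752
endloop
endfacet
facet normal -0.321 0.942 -0.102
outer loop
vertex 0.699 -1.583 -1.709
vertex 1.219 -1.302 -0.752
vertex 1.764 -1.223 -1.732
endloop
endfacet
facet normal -0.230 0.632 -0.740
outer loop
vertex 0.699 -1.583 -1.709
vertex 1.764 -1.223 -1.732
vertex 1.45 -2.091 -2.376
endloop
endfacet
facet normal -0.643 0.051 -0.764
outer loop
vertex 0.699 -1.583 -1.709
vertex 1.45 -2.091 -2.376
vertex 0.709 -2.705 -1.793
endloop
endfacet
facet normal -0.990 0.002 -0.141
outer loop
vertex 0.699 -1.583 -1.709
vertex 0.709 -2.705 -1.793
vertex 0.567 -2.218 -0.789
endloop
endfacet
facet normal 0.303 0.921 0.243
outer loop
vertex 1.764 -1.223 -1.732
vertex 1.219 -1.302 -0.752
vertex 2.291 -1.635 -0.827
endloop
endfacet
facet normal -0.457 0.291 0.841
outer loop
vertex 1.219 -1.302 -0.752
vertex 0.567 -2.218 -0.789
vertex 1.55 -2.249 -0.244
endloop
endfacet
facet normal -0.779 -0.600 0.181
outer loop
vertex 0.567 -2.218 -0.789
vertex 0.709 -2.705 -1.793
vertex 1.236 -3.117 -0.888
endloop
endfacet
facet normal -0.219 -0.520 -0.826
outer loop
vertex 0.709 -2.705 -1.793
vertex 1.45 -2.091 -2.376
vertex 1.781 -3.038 -1.868
endloop
endfacet
facet normal 0.450 0.421 -0.787
outer loop
vertex 1.45 -2.091 -2.376
vertex 1.764 -1.223 -1.732
vertex 2.433 -2.122 -1.831
endloop
endfacet
facet normal 0.643 -0.051 0.764
outer loop
vertex 2.301 -2.757 -0.911
vertex 2.291 -1.635 -0.827
vertex 1.55 -2.249 -0.244
endloop
endfacet
facet normal 0.230 -0.632 0.740
outer loop
vertex 2.301 -2.757 -0.911
vertex 1.55 -2.249 -0.244
vertex 1.236 -3.117 -0.888
endloop
endfacet
facet normal 0.321 -0.942 0.102
outer loop
vertex 2.301 -2.757 -0.911
vertex 1.236 -3.117 -0.888
vertex 1.781 -3.038 -1.868
endloop
endfacet
facet normal 0.790 -0.552 -0.267
outer loop
vertex 2.301 -2.757 -0.911
vertex 1.781 -3.038 -1.868
vertex 2.433 -2.122 -1.831
endloop
endfacet
facet normal 0.990 -0.002 0.141
outer loop
vertex 2.301 -2.757 -0.911
vertex 2.433 -2.122 -1.831
vertex 2.291 -1.635 -0.827
endloop
endfacet
facet normal 0.219 0.520 0.826
outer loop
vertex 1.55 -2.249 -0.244
vertex 2.291 -1.635 -0.827
vertex 1.219 -1.302 -0.752
endloop
endfacet
facet normal -0.450 -0.421 0.787
outer loop
vertex 1.236 -3.117 -0.888
vertex 1.55 -2.249 -0.244
vertex 0.567 -2.218 -0.789
endloop
endfacet
facet normal -0.303 -0.921 -0.243
outer loop
vertex 1.781 -3.038 -1.868
vertex 1.236 -3.117 -0.888
vertex 0.709 -2.705 -1.793
endloop
endfacet
facet normal 0.457 -0.291 -0.841
outer loop
vertex 2.433 -2.122 -1.831
vertex 1.781 -3.038 -1.868
vertex 1.45 -2.091 -2.376
endloop
endfacet
facet normal 0.779 0.600 -0.181
outer loop
vertex 2.291 -1.635 -0.827
vertex 2.433 -2.122 -1.831
vertex 1.764 -1.223 -1.732
endloop
endfacet
facet normal -0.573 -0.810 0.128
outer loop
vertex -1.695 -3.628 -1.089
vertex -2.432 -3.272 -2.136
vertex -0.807 -4.396 -1.974
endloop
endfacet
facet normal 0.554 -0.267 0.788
outer loop
vertex 0.132 -3.068 -2.184
vertex -1.695 -3.628 -1.089
vertex -0.807 -4.396 -1.974
endloop
endfacet
facet normal -0.573 -0.810 0.128
outer loop
vertex -0.807 -4.396 -1.974
vertex -2.432 -3.272 -2.136
vertex -1.545 -4.039 -3.022
endloop
endfacet
facet normal 0.603 -0.522 -0.603
outer loop
vertex -1.545 -4.039 -3.022
vertex 0.132 -3.068 -2.184
vertex -0.807 -4.396 -1.974
endloop
endfacet
facet normal -0.604 0.522 0.602
outer loop
vertex -1.695 -3.628 -1.089
vertex -1.493 -1.944 -2.346
vertex -2.432 -3.272 -2.136
endloop
endfacet
facet normal 0.554 -0.269 0.788
outer loop
vertex -0.755 -2.301 -1.298
vertex -1.695 -3.628 -1.089
vertex 0.132 -3.068 -2.184
endloop
endfacet
facet normal -0.603 0.522 0.603
outer loop
vertex -0.755 -2.301 -1.298
vertex -1.493 -1.944 -2.346
vertex -1.695 -3.628 -1.089
endloop
endfacet
facet normal -0.555 0.268 -0.788
outer loop
vertex -2.432 -3.272 -2.136
vertex -1.493 -1.944 -2.346
vertex -1.545 -4.039 -3.022
endloop
endfacet
facet normal 0.603 -0.522 -0.602
outer loop
vertex -0.605 -2.712 -3.231
vertex 0.132 -3.068 -2.184
vertex -1.545 -4.039 -3.022
endloop
endfacet
facet normal -0.554 0.268 -0.788
outer loop
vertex -1.545 -4.039 -3.022
vertex -1.493 -1.944 -2.346
vertex -0.605 -2.712 -3.231
endloop
endfacet
facet normal 0.573 0.810 -0.128
outer loop
vertex -0.605 -2.712 -3.231
vertex -0.755 -2.301 -1.298
vertex 0.132 -3.068 -2.184
endloop
endfacet
facet normal 0.573 0.810 -0.128
outer loop
vertex -1.493 -1.944 -2.346
vertex -0.755 -2.301 -1.298
vertex -0.605 -2.712 -3.231
endloop
endfacet

endsolid


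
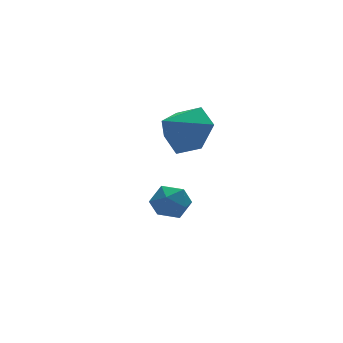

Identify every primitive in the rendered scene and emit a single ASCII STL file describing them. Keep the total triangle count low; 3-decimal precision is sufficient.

solid 
facet normal 0.085 0.879 0.469
outer loop
vertex -1.463 4.185 -2.973
vertex -1.444 3.818 -2.288
vertex -0.782 3.959 -2.672
endloop
endfacet
facet normal 0.381 0.907 -0.181
outer loop
vertex -1.463 4.185 -2.973
vertex -0.782 3.959 -2.672
vertex -0.922 3.866 -3.432
endloop
endfacet
facet normal -0.122 0.742 -0.659
outer loop
vertex -1.463 4.185 -2.973
vertex -0.922 3.866 -3.432
vertex -1.67 3.668 -3.517
endloop
endfacet
facet normal -0.728 0.613 -0.306
outer loop
vertex -1.463 4.185 -2.973
vertex -1.67 3.668 -3.517
vertex -1.992 3.638 -2.81
endloop
endfacet
facet normal -0.601 0.697 0.390
outer loop
vertex -1.463 4.185 -2.973
vertex -1.992 3.638 -2.81
vertex -1.444 3.818 -2.288
endloop
endfacet
facet normal 0.889 0.406 -0.213
outer loop
vertex -0.922 3.866 -3.432
vertex -0.782 3.959 -2.672
vertex -0.568 3.302 -3.03
endloop
endfacet
facet normal 0.409 0.361 0.838
outer loop
vertex -0.782 3.959 -2.672
vertex -1.444 3.818 -2.288
vertex -0.89 3.272 -2.323
endloop
endfacet
facet normal -0.700 0.068 0.711
outer loop
vertex -1.444 3.818 -2.288
vertex -1.992 3.638 -2.81
vertex -1.638 3.074 -2.408
endloop
endfacet
facet normal -0.907 -0.069 -0.416
outer loop
vertex -1.992 3.638 -2.81
vertex -1.67 3.668 -3.517
vertex -1.778 2.981 -3.168
endloop
endfacet
facet normal 0.075 0.140 -0.987
outer loop
vertex -1.67 3.668 -3.517
vertex -0.922 3.866 -3.432
vertex -1.116 3.122 -3.552
endloop
endfacet
facet normal 0.728 -0.613 0.306
outer loop
vertex -1.097 2.755 -2.867
vertex -0.568 3.302 -3.03
vertex -0.89 3.272 -2.323
endloop
endfacet
facet normal 0.122 -0.742 0.659
outer loop
vertex -1.097 2.755 -2.867
vertex -0.89 3.272 -2.323
vertex -1.638 3.074 -2.408
endloop
endfacet
facet normal -0.381 -0.907 0.181
outer loop
vertex -1.097 2.755 -2.867
vertex -1.638 3.074 -2.408
vertex -1.778 2.981 -3.168
endloop
endfacet
facet normal -0.085 -0.879 -0.469
outer loop
vertex -1.097 2.755 -2.867
vertex -1.778 2.981 -3.168
vertex -1.116 3.122 -3.552
endloop
endfacet
facet normal 0.601 -0.697 -0.390
outer loop
vertex -1.097 2.755 -2.867
vertex -1.116 3.122 -3.552
vertex -0.568 3.302 -3.03
endloop
endfacet
facet normal 0.907 0.069 0.416
outer loop
vertex -0.89 3.272 -2.323
vertex -0.568 3.302 -3.03
vertex -0.782 3.959 -2.672
endloop
endfacet
facet normal -0.075 -0.140 0.987
outer loop
vertex -1.638 3.074 -2.408
vertex -0.89 3.272 -2.323
vertex -1.444 3.818 -2.288
endloop
endfacet
facet normal -0.889 -0.406 0.213
outer loop
vertex -1.778 2.981 -3.168
vertex -1.638 3.074 -2.408
vertex -1.992 3.638 -2.81
endloop
endfacet
facet normal -0.409 -0.361 -0.838
outer loop
vertex -1.116 3.122 -3.552
vertex -1.778 2.981 -3.168
vertex -1.67 3.668 -3.517
endloop
endfacet
facet normal 0.700 -0.068 -0.711
outer loop
vertex -0.568 3.302 -3.03
vertex -1.116 3.122 -3.552
vertex -0.922 3.866 -3.432
endloop
endfacet
facet normal 0.797 0.180 -0.576
outer loop
vertex -0.734 2.37 1.87
vertex -1.288 2.162 1.039
vertex -1.244 3.116 1.398
endloop
endfacet
facet normal -0.151 0.453 0.879
outer loop
vertex -0.734 2.37 1.87
vertex -1.244 3.116 1.398
vertex -2.372 1.918 1.821
endloop
endfacet
facet normal 0.798 0.180 -0.575
outer loop
vertex -1.244 3.116 1.398
vertex -1.288 2.162 1.039
vertex -1.797 2.909 0.566
endloop
endfacet
facet normal -0.656 0.709 0.259
outer loop
vertex -1.244 3.116 1.398
vertex -1.797 2.909 0.566
vertex -2.372 1.918 1.821
endloop
endfacet
facet normal 0.798 0.180 -0.575
outer loop
vertex -1.797 2.909 0.566
vertex -1.288 2.162 1.039
vertex -1.841 1.955 0.207
endloop
endfacet
facet normal -0.939 0.158 -0.305
outer loop
vertex -1.797 2.909 0.566
vertex -1.841 1.955 0.207
vertex -2.372 1.918 1.821
endloop
endfacet
facet normal 0.798 0.181 -0.575
outer loop
vertex -1.841 1.955 0.207
vertex -1.288 2.162 1.039
vertex -1.331 1.209 0.679
endloop
endfacet
facet normal -0.718 -0.649 -0.251
outer loop
vertex -1.841 1.955 0.207
vertex -1.331 1.209 0.679
vertex -2.372 1.918 1.821
endloop
endfacet
facet normal 0.798 0.181 -0.575
outer loop
vertex -1.331 1.209 0.679
vertex -1.288 2.162 1.039
vertex -0.778 1.416 1.511
endloop
endfacet
facet normal -0.214 -0.905 0.367
outer loop
vertex -1.331 1.209 0.679
vertex -0.778 1.416 1.511
vertex -2.372 1.918 1.821
endloop
endfacet
facet normal 0.797 0.180 -0.576
outer loop
vertex -0.778 1.416 1.511
vertex -1.288 2.162 1.039
vertex -0.734 2.37 1.87
endloop
endfacet
facet normal 0.070 -0.354 0.933
outer loop
vertex -0.778 1.416 1.511
vertex -0.734 2.37 1.87
vertex -2.372 1.918 1.821
endloop
endfacet

endsolid


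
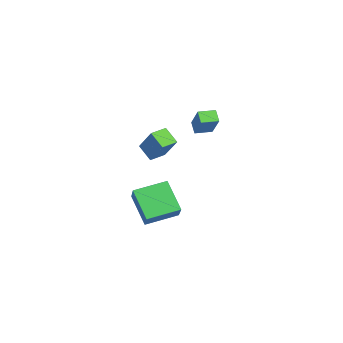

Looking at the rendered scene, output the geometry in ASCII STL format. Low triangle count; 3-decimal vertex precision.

solid 
facet normal -0.571 -0.352 0.742
outer loop
vertex 4.117 -2.965 -0.824
vertex 3.591 -1.144 -0.366
vertex 2.636 -3.091 -2.023
endloop
endfacet
facet normal 0.270 -0.934 -0.235
outer loop
vertex 3.829 -2.356 -3.574
vertex 4.117 -2.965 -0.824
vertex 2.636 -3.091 -2.023
endloop
endfacet
facet normal -0.571 -0.352 0.742
outer loop
vertex 2.636 -3.091 -2.023
vertex 3.591 -1.144 -0.366
vertex 2.11 -1.27 -1.565
endloop
endfacet
facet normal -0.776 -0.066 -0.628
outer loop
vertex 2.11 -1.27 -1.565
vertex 3.829 -2.356 -3.574
vertex 2.636 -3.091 -2.023
endloop
endfacet
facet normal 0.776 0.066 0.628
outer loop
vertex 4.117 -2.965 -0.824
vertex 4.784 -0.409 -1.917
vertex 3.591 -1.144 -0.366
endloop
endfacet
facet normal 0.270 -0.934 -0.235
outer loop
vertex 5.31 -2.23 -2.375
vertex 4.117 -2.965 -0.824
vertex 3.829 -2.356 -3.574
endloop
endfacet
facet normal 0.776 0.066 0.628
outer loop
vertex 5.31 -2.23 -2.375
vertex 4.784 -0.409 -1.917
vertex 4.117 -2.965 -0.824
endloop
endfacet
facet normal -0.270 0.934 0.235
outer loop
vertex 3.591 -1.144 -0.366
vertex 4.784 -0.409 -1.917
vertex 2.11 -1.27 -1.565
endloop
endfacet
facet normal -0.776 -0.066 -0.628
outer loop
vertex 3.303 -0.535 -3.116
vertex 3.829 -2.356 -3.574
vertex 2.11 -1.27 -1.565
endloop
endfacet
facet normal -0.270 0.934 0.235
outer loop
vertex 2.11 -1.27 -1.565
vertex 4.784 -0.409 -1.917
vertex 3.303 -0.535 -3.116
endloop
endfacet
facet normal 0.571 0.352 -0.742
outer loop
vertex 3.303 -0.535 -3.116
vertex 5.31 -2.23 -2.375
vertex 3.829 -2.356 -3.574
endloop
endfacet
facet normal 0.571 0.352 -0.742
outer loop
vertex 4.784 -0.409 -1.917
vertex 5.31 -2.23 -2.375
vertex 3.303 -0.535 -3.116
endloop
endfacet
facet normal -0.604 0.787 0.122
outer loop
vertex -1.173 -1.924 0.433
vertex 0.03 -1.241 1.987
vertex -0.52 -1.303 -0.344
endloop
endfacet
facet normal -0.578 -0.327 -0.747
outer loop
vertex 0.09 -2.099 -0.467
vertex -1.173 -1.924 0.433
vertex -0.52 -1.303 -0.344
endloop
endfacet
facet normal -0.605 0.787 0.122
outer loop
vertex -0.52 -1.303 -0.344
vertex 0.03 -1.241 1.987
vertex 0.682 -0.62 1.209
endloop
endfacet
facet normal 0.548 0.521 -0.654
outer loop
vertex 0.682 -0.62 1.209
vertex 0.09 -2.099 -0.467
vertex -0.52 -1.303 -0.344
endloop
endfacet
facet normal -0.548 -0.521 0.654
outer loop
vertex -1.173 -1.924 0.433
vertex 0.64 -2.037 1.864
vertex 0.03 -1.241 1.987
endloop
endfacet
facet normal -0.578 -0.329 -0.747
outer loop
vertex -0.562 -2.72 0.311
vertex -1.173 -1.924 0.433
vertex 0.09 -2.099 -0.467
endloop
endfacet
facet normal -0.549 -0.521 0.654
outer loop
vertex -0.562 -2.72 0.311
vertex 0.64 -2.037 1.864
vertex -1.173 -1.924 0.433
endloop
endfacet
facet normal 0.579 0.328 0.747
outer loop
vertex 0.03 -1.241 1.987
vertex 0.64 -2.037 1.864
vertex 0.682 -0.62 1.209
endloop
endfacet
facet normal 0.549 0.521 -0.654
outer loop
vertex 1.293 -1.416 1.087
vertex 0.09 -2.099 -0.467
vertex 0.682 -0.62 1.209
endloop
endfacet
facet normal 0.577 0.328 0.748
outer loop
vertex 0.682 -0.62 1.209
vertex 0.64 -2.037 1.864
vertex 1.293 -1.416 1.087
endloop
endfacet
facet normal 0.604 -0.787 -0.122
outer loop
vertex 1.293 -1.416 1.087
vertex -0.562 -2.72 0.311
vertex 0.09 -2.099 -0.467
endloop
endfacet
facet normal 0.604 -0.787 -0.121
outer loop
vertex 0.64 -2.037 1.864
vertex -0.562 -2.72 0.311
vertex 1.293 -1.416 1.087
endloop
endfacet
facet normal -0.715 -0.203 0.669
outer loop
vertex -2.401 0.536 2.17
vertex -2.693 1.554 2.167
vertex -3.589 0.189 0.796
endloop
endfacet
facet normal 0.277 -0.961 0.003
outer loop
vertex -2.967 0.366 0.213
vertex -2.401 0.536 2.17
vertex -3.589 0.189 0.796
endloop
endfacet
facet normal -0.715 -0.202 0.669
outer loop
vertex -3.589 0.189 0.796
vertex -2.693 1.554 2.167
vertex -3.881 1.208 0.792
endloop
endfacet
facet normal -0.643 -0.187 -0.743
outer loop
vertex -3.881 1.208 0.792
vertex -2.967 0.366 0.213
vertex -3.589 0.189 0.796
endloop
endfacet
facet normal 0.643 0.187 0.743
outer loop
vertex -2.401 0.536 2.17
vertex -2.071 1.731 1.584
vertex -2.693 1.554 2.167
endloop
endfacet
facet normal 0.276 -0.961 0.004
outer loop
vertex -1.779 0.712 1.588
vertex -2.401 0.536 2.17
vertex -2.967 0.366 0.213
endloop
endfacet
facet normal 0.642 0.187 0.743
outer loop
vertex -1.779 0.712 1.588
vertex -2.071 1.731 1.584
vertex -2.401 0.536 2.17
endloop
endfacet
facet normal -0.276 0.961 -0.003
outer loop
vertex -2.693 1.554 2.167
vertex -2.071 1.731 1.584
vertex -3.881 1.208 0.792
endloop
endfacet
facet normal -0.643 -0.187 -0.743
outer loop
vertex -3.259 1.384 0.21
vertex -2.967 0.366 0.213
vertex -3.881 1.208 0.792
endloop
endfacet
facet normal -0.276 0.961 -0.004
outer loop
vertex -3.881 1.208 0.792
vertex -2.071 1.731 1.584
vertex -3.259 1.384 0.21
endloop
endfacet
facet normal 0.715 0.203 -0.669
outer loop
vertex -3.259 1.384 0.21
vertex -1.779 0.712 1.588
vertex -2.967 0.366 0.213
endloop
endfacet
facet normal 0.715 0.202 -0.669
outer loop
vertex -2.071 1.731 1.584
vertex -1.779 0.712 1.588
vertex -3.259 1.384 0.21
endloop
endfacet

endsolid


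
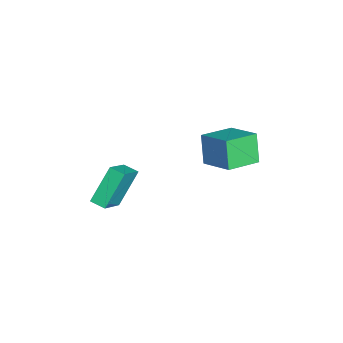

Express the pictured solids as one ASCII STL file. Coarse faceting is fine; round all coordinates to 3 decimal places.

solid 
facet normal -0.570 0.790 -0.226
outer loop
vertex -0.603 2.153 -3.288
vertex 0.741 3.347 -2.509
vertex 0.177 2.276 -4.827
endloop
endfacet
facet normal -0.686 -0.610 -0.396
outer loop
vertex 1.279 0.753 -4.391
vertex -0.603 2.153 -3.288
vertex 0.177 2.276 -4.827
endloop
endfacet
facet normal -0.571 0.790 -0.226
outer loop
vertex 0.177 2.276 -4.827
vertex 0.741 3.347 -2.509
vertex 1.522 3.471 -4.048
endloop
endfacet
facet normal 0.451 0.072 -0.889
outer loop
vertex 1.522 3.471 -4.048
vertex 1.279 0.753 -4.391
vertex 0.177 2.276 -4.827
endloop
endfacet
facet normal -0.451 -0.072 0.889
outer loop
vertex -0.603 2.153 -3.288
vertex 1.843 1.824 -2.073
vertex 0.741 3.347 -2.509
endloop
endfacet
facet normal -0.686 -0.609 -0.397
outer loop
vertex 0.498 0.629 -2.852
vertex -0.603 2.153 -3.288
vertex 1.279 0.753 -4.391
endloop
endfacet
facet normal -0.451 -0.072 0.889
outer loop
vertex 0.498 0.629 -2.852
vertex 1.843 1.824 -2.073
vertex -0.603 2.153 -3.288
endloop
endfacet
facet normal 0.686 0.610 0.397
outer loop
vertex 0.741 3.347 -2.509
vertex 1.843 1.824 -2.073
vertex 1.522 3.471 -4.048
endloop
endfacet
facet normal 0.452 0.072 -0.889
outer loop
vertex 2.623 1.947 -3.612
vertex 1.279 0.753 -4.391
vertex 1.522 3.471 -4.048
endloop
endfacet
facet normal 0.686 0.609 0.397
outer loop
vertex 1.522 3.471 -4.048
vertex 1.843 1.824 -2.073
vertex 2.623 1.947 -3.612
endloop
endfacet
facet normal 0.571 -0.790 0.226
outer loop
vertex 2.623 1.947 -3.612
vertex 0.498 0.629 -2.852
vertex 1.279 0.753 -4.391
endloop
endfacet
facet normal 0.571 -0.790 0.226
outer loop
vertex 1.843 1.824 -2.073
vertex 0.498 0.629 -2.852
vertex 2.623 1.947 -3.612
endloop
endfacet
facet normal -0.461 0.432 0.775
outer loop
vertex 3.971 -3.741 -2.098
vertex 4.392 -3.029 -2.244
vertex 2.528 -3.133 -3.294
endloop
endfacet
facet normal -0.502 -0.847 0.174
outer loop
vertex 3.528 -4.071 -4.976
vertex 3.971 -3.741 -2.098
vertex 2.528 -3.133 -3.294
endloop
endfacet
facet normal -0.461 0.432 0.775
outer loop
vertex 2.528 -3.133 -3.294
vertex 4.392 -3.029 -2.244
vertex 2.95 -2.421 -3.44
endloop
endfacet
facet normal -0.732 0.309 -0.607
outer loop
vertex 2.95 -2.421 -3.44
vertex 3.528 -4.071 -4.976
vertex 2.528 -3.133 -3.294
endloop
endfacet
facet normal 0.732 -0.308 0.607
outer loop
vertex 3.971 -3.741 -2.098
vertex 5.392 -3.967 -3.926
vertex 4.392 -3.029 -2.244
endloop
endfacet
facet normal -0.502 -0.847 0.174
outer loop
vertex 4.97 -4.679 -3.78
vertex 3.971 -3.741 -2.098
vertex 3.528 -4.071 -4.976
endloop
endfacet
facet normal 0.732 -0.309 0.607
outer loop
vertex 4.97 -4.679 -3.78
vertex 5.392 -3.967 -3.926
vertex 3.971 -3.741 -2.098
endloop
endfacet
facet normal 0.502 0.847 -0.174
outer loop
vertex 4.392 -3.029 -2.244
vertex 5.392 -3.967 -3.926
vertex 2.95 -2.421 -3.44
endloop
endfacet
facet normal -0.732 0.309 -0.607
outer loop
vertex 3.949 -3.359 -5.122
vertex 3.528 -4.071 -4.976
vertex 2.95 -2.421 -3.44
endloop
endfacet
facet normal 0.502 0.847 -0.175
outer loop
vertex 2.95 -2.421 -3.44
vertex 5.392 -3.967 -3.926
vertex 3.949 -3.359 -5.122
endloop
endfacet
facet normal 0.461 -0.432 -0.775
outer loop
vertex 3.949 -3.359 -5.122
vertex 4.97 -4.679 -3.78
vertex 3.528 -4.071 -4.976
endloop
endfacet
facet normal 0.461 -0.432 -0.775
outer loop
vertex 5.392 -3.967 -3.926
vertex 4.97 -4.679 -3.78
vertex 3.949 -3.359 -5.122
endloop
endfacet

endsolid


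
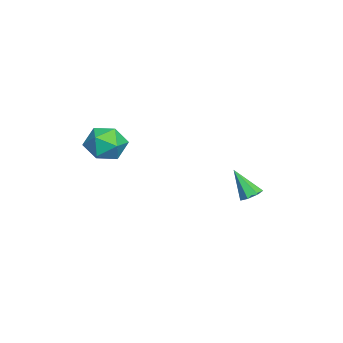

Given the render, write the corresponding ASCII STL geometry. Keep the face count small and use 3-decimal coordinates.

solid 
facet normal -0.740 0.664 -0.107
outer loop
vertex 2.115 -3.112 0.714
vertex 1.907 -3.192 1.655
vertex 2.545 -2.53 1.356
endloop
endfacet
facet normal -0.214 0.791 -0.573
outer loop
vertex 2.115 -3.112 0.714
vertex 2.545 -2.53 1.356
vertex 3.059 -2.915 0.633
endloop
endfacet
facet normal -0.126 0.204 -0.971
outer loop
vertex 2.115 -3.112 0.714
vertex 3.059 -2.915 0.633
vertex 2.739 -3.815 0.485
endloop
endfacet
facet normal -0.596 -0.285 -0.751
outer loop
vertex 2.115 -3.112 0.714
vertex 2.739 -3.815 0.485
vertex 2.027 -3.987 1.116
endloop
endfacet
facet normal -0.976 -0.001 -0.216
outer loop
vertex 2.115 -3.112 0.714
vertex 2.027 -3.987 1.116
vertex 1.907 -3.192 1.655
endloop
endfacet
facet normal 0.386 0.899 -0.204
outer loop
vertex 3.059 -2.915 0.633
vertex 2.545 -2.53 1.356
vertex 3.433 -2.873 1.524
endloop
endfacet
facet normal -0.463 0.695 0.550
outer loop
vertex 2.545 -2.53 1.356
vertex 1.907 -3.192 1.655
vertex 2.721 -3.045 2.155
endloop
endfacet
facet normal -0.846 -0.381 0.373
outer loop
vertex 1.907 -3.192 1.655
vertex 2.027 -3.987 1.116
vertex 2.401 -3.945 2.007
endloop
endfacet
facet normal -0.232 -0.840 -0.490
outer loop
vertex 2.027 -3.987 1.116
vertex 2.739 -3.815 0.485
vertex 2.915 -4.33 1.284
endloop
endfacet
facet normal 0.529 -0.049 -0.847
outer loop
vertex 2.739 -3.815 0.485
vertex 3.059 -2.915 0.633
vertex 3.553 -3.668 0.985
endloop
endfacet
facet normal 0.596 0.285 0.751
outer loop
vertex 3.345 -3.748 1.926
vertex 3.433 -2.873 1.524
vertex 2.721 -3.045 2.155
endloop
endfacet
facet normal 0.126 -0.204 0.971
outer loop
vertex 3.345 -3.748 1.926
vertex 2.721 -3.045 2.155
vertex 2.401 -3.945 2.007
endloop
endfacet
facet normal 0.214 -0.791 0.573
outer loop
vertex 3.345 -3.748 1.926
vertex 2.401 -3.945 2.007
vertex 2.915 -4.33 1.284
endloop
endfacet
facet normal 0.740 -0.664 0.107
outer loop
vertex 3.345 -3.748 1.926
vertex 2.915 -4.33 1.284
vertex 3.553 -3.668 0.985
endloop
endfacet
facet normal 0.976 0.001 0.216
outer loop
vertex 3.345 -3.748 1.926
vertex 3.553 -3.668 0.985
vertex 3.433 -2.873 1.524
endloop
endfacet
facet normal 0.232 0.840 0.490
outer loop
vertex 2.721 -3.045 2.155
vertex 3.433 -2.873 1.524
vertex 2.545 -2.53 1.356
endloop
endfacet
facet normal -0.529 0.049 0.847
outer loop
vertex 2.401 -3.945 2.007
vertex 2.721 -3.045 2.155
vertex 1.907 -3.192 1.655
endloop
endfacet
facet normal -0.386 -0.899 0.204
outer loop
vertex 2.915 -4.33 1.284
vertex 2.401 -3.945 2.007
vertex 2.027 -3.987 1.116
endloop
endfacet
facet normal 0.463 -0.695 -0.550
outer loop
vertex 3.553 -3.668 0.985
vertex 2.915 -4.33 1.284
vertex 2.739 -3.815 0.485
endloop
endfacet
facet normal 0.846 0.381 -0.373
outer loop
vertex 3.433 -2.873 1.524
vertex 3.553 -3.668 0.985
vertex 3.059 -2.915 0.633
endloop
endfacet
facet normal 0.199 0.498 -0.844
outer loop
vertex -2.044 2.369 -3.658
vertex -2.442 2.066 -3.931
vertex -2.5 2.56 -3.653
endloop
endfacet
facet normal 0.254 0.586 0.770
outer loop
vertex -2.044 2.369 -3.658
vertex -2.5 2.56 -3.653
vertex -2.758 1.274 -2.589
endloop
endfacet
facet normal 0.199 0.498 -0.844
outer loop
vertex -2.5 2.56 -3.653
vertex -2.442 2.066 -3.931
vertex -2.912 2.379 -3.857
endloop
endfacet
facet normal -0.551 0.595 0.585
outer loop
vertex -2.5 2.56 -3.653
vertex -2.912 2.379 -3.857
vertex -2.758 1.274 -2.589
endloop
endfacet
facet normal 0.199 0.498 -0.844
outer loop
vertex -2.912 2.379 -3.857
vertex -2.442 2.066 -3.931
vertex -2.97 1.962 -4.117
endloop
endfacet
facet normal -0.987 0.041 0.155
outer loop
vertex -2.912 2.379 -3.857
vertex -2.97 1.962 -4.117
vertex -2.758 1.274 -2.589
endloop
endfacet
facet normal 0.199 0.498 -0.844
outer loop
vertex -2.97 1.962 -4.117
vertex -2.442 2.066 -3.931
vertex -2.63 1.623 -4.237
endloop
endfacet
facet normal -0.726 -0.659 -0.196
outer loop
vertex -2.97 1.962 -4.117
vertex -2.63 1.623 -4.237
vertex -2.758 1.274 -2.589
endloop
endfacet
facet normal 0.199 0.498 -0.844
outer loop
vertex -2.63 1.623 -4.237
vertex -2.442 2.066 -3.931
vertex -2.148 1.618 -4.126
endloop
endfacet
facet normal 0.037 -0.978 -0.204
outer loop
vertex -2.63 1.623 -4.237
vertex -2.148 1.618 -4.126
vertex -2.758 1.274 -2.589
endloop
endfacet
facet normal 0.198 0.498 -0.844
outer loop
vertex -2.148 1.618 -4.126
vertex -2.442 2.066 -3.931
vertex -1.887 1.95 -3.869
endloop
endfacet
facet normal 0.725 -0.675 0.136
outer loop
vertex -2.148 1.618 -4.126
vertex -1.887 1.95 -3.869
vertex -2.758 1.274 -2.589
endloop
endfacet
facet normal 0.199 0.499 -0.843
outer loop
vertex -1.887 1.95 -3.869
vertex -2.442 2.066 -3.931
vertex -2.044 2.369 -3.658
endloop
endfacet
facet normal 0.821 0.021 0.570
outer loop
vertex -1.887 1.95 -3.869
vertex -2.044 2.369 -3.658
vertex -2.758 1.274 -2.589
endloop
endfacet

endsolid
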